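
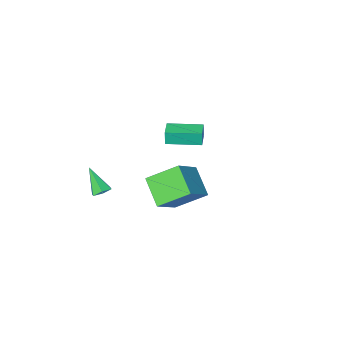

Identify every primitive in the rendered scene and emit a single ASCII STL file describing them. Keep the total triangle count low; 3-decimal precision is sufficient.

solid 
facet normal -0.716 -0.333 -0.613
outer loop
vertex 0.985 1.9 -0.869
vertex -0.483 2.911 0.296
vertex 1.197 3.488 -1.98
endloop
endfacet
facet normal 0.690 -0.475 -0.547
outer loop
vertex 2.743 4.209 -0.656
vertex 0.985 1.9 -0.869
vertex 1.197 3.488 -1.98
endloop
endfacet
facet normal -0.716 -0.334 -0.613
outer loop
vertex 1.197 3.488 -1.98
vertex -0.483 2.911 0.296
vertex -0.272 4.499 -0.815
endloop
endfacet
facet normal 0.108 0.814 -0.570
outer loop
vertex -0.272 4.499 -0.815
vertex 2.743 4.209 -0.656
vertex 1.197 3.488 -1.98
endloop
endfacet
facet normal -0.108 -0.814 0.570
outer loop
vertex 0.985 1.9 -0.869
vertex 1.063 3.632 1.62
vertex -0.483 2.911 0.296
endloop
endfacet
facet normal 0.689 -0.474 -0.547
outer loop
vertex 2.532 2.621 0.455
vertex 0.985 1.9 -0.869
vertex 2.743 4.209 -0.656
endloop
endfacet
facet normal -0.108 -0.814 0.570
outer loop
vertex 2.532 2.621 0.455
vertex 1.063 3.632 1.62
vertex 0.985 1.9 -0.869
endloop
endfacet
facet normal -0.690 0.474 0.547
outer loop
vertex -0.483 2.911 0.296
vertex 1.063 3.632 1.62
vertex -0.272 4.499 -0.815
endloop
endfacet
facet normal 0.108 0.814 -0.570
outer loop
vertex 1.275 5.22 0.509
vertex 2.743 4.209 -0.656
vertex -0.272 4.499 -0.815
endloop
endfacet
facet normal -0.689 0.475 0.547
outer loop
vertex -0.272 4.499 -0.815
vertex 1.063 3.632 1.62
vertex 1.275 5.22 0.509
endloop
endfacet
facet normal 0.716 0.334 0.613
outer loop
vertex 1.275 5.22 0.509
vertex 2.532 2.621 0.455
vertex 2.743 4.209 -0.656
endloop
endfacet
facet normal 0.716 0.334 0.613
outer loop
vertex 1.063 3.632 1.62
vertex 2.532 2.621 0.455
vertex 1.275 5.22 0.509
endloop
endfacet
facet normal -0.592 -0.803 -0.068
outer loop
vertex -2.82 -4.138 -1.711
vertex -4.553 -2.866 -1.661
vertex -2.799 -4.073 -2.658
endloop
endfacet
facet normal 0.806 -0.592 -0.023
outer loop
vertex -2.107 -3.134 -2.579
vertex -2.82 -4.138 -1.711
vertex -2.799 -4.073 -2.658
endloop
endfacet
facet normal -0.591 -0.804 -0.067
outer loop
vertex -2.799 -4.073 -2.658
vertex -4.553 -2.866 -1.661
vertex -4.532 -2.802 -2.609
endloop
endfacet
facet normal 0.022 0.068 -0.997
outer loop
vertex -4.532 -2.802 -2.609
vertex -2.107 -3.134 -2.579
vertex -2.799 -4.073 -2.658
endloop
endfacet
facet normal -0.021 -0.068 0.997
outer loop
vertex -2.82 -4.138 -1.711
vertex -3.861 -1.927 -1.582
vertex -4.553 -2.866 -1.661
endloop
endfacet
facet normal 0.806 -0.591 -0.022
outer loop
vertex -2.128 -3.198 -1.631
vertex -2.82 -4.138 -1.711
vertex -2.107 -3.134 -2.579
endloop
endfacet
facet normal -0.022 -0.069 0.997
outer loop
vertex -2.128 -3.198 -1.631
vertex -3.861 -1.927 -1.582
vertex -2.82 -4.138 -1.711
endloop
endfacet
facet normal -0.806 0.592 0.022
outer loop
vertex -4.553 -2.866 -1.661
vertex -3.861 -1.927 -1.582
vertex -4.532 -2.802 -2.609
endloop
endfacet
facet normal 0.022 0.069 -0.997
outer loop
vertex -3.84 -1.862 -2.529
vertex -2.107 -3.134 -2.579
vertex -4.532 -2.802 -2.609
endloop
endfacet
facet normal -0.806 0.591 0.023
outer loop
vertex -4.532 -2.802 -2.609
vertex -3.861 -1.927 -1.582
vertex -3.84 -1.862 -2.529
endloop
endfacet
facet normal 0.592 0.803 0.067
outer loop
vertex -3.84 -1.862 -2.529
vertex -2.128 -3.198 -1.631
vertex -2.107 -3.134 -2.579
endloop
endfacet
facet normal 0.591 0.804 0.068
outer loop
vertex -3.861 -1.927 -1.582
vertex -2.128 -3.198 -1.631
vertex -3.84 -1.862 -2.529
endloop
endfacet
facet normal -0.130 0.548 -0.827
outer loop
vertex 3.274 -2.026 -4.15
vertex 2.642 -2.176 -4.15
vertex 2.851 -1.648 -3.833
endloop
endfacet
facet normal 0.753 0.414 0.511
outer loop
vertex 3.274 -2.026 -4.15
vertex 2.851 -1.648 -3.833
vertex 2.878 -3.184 -2.63
endloop
endfacet
facet normal -0.128 0.547 -0.827
outer loop
vertex 2.851 -1.648 -3.833
vertex 2.642 -2.176 -4.15
vertex 2.218 -1.798 -3.834
endloop
endfacet
facet normal -0.145 0.608 0.780
outer loop
vertex 2.851 -1.648 -3.833
vertex 2.218 -1.798 -3.834
vertex 2.878 -3.184 -2.63
endloop
endfacet
facet normal -0.128 0.548 -0.827
outer loop
vertex 2.218 -1.798 -3.834
vertex 2.642 -2.176 -4.15
vertex 2.009 -2.325 -4.151
endloop
endfacet
facet normal -0.859 0.034 0.510
outer loop
vertex 2.218 -1.798 -3.834
vertex 2.009 -2.325 -4.151
vertex 2.878 -3.184 -2.63
endloop
endfacet
facet normal -0.128 0.549 -0.826
outer loop
vertex 2.009 -2.325 -4.151
vertex 2.642 -2.176 -4.15
vertex 2.433 -2.703 -4.468
endloop
endfacet
facet normal -0.677 -0.735 -0.029
outer loop
vertex 2.009 -2.325 -4.151
vertex 2.433 -2.703 -4.468
vertex 2.878 -3.184 -2.63
endloop
endfacet
facet normal -0.128 0.549 -0.826
outer loop
vertex 2.433 -2.703 -4.468
vertex 2.642 -2.176 -4.15
vertex 3.065 -2.554 -4.467
endloop
endfacet
facet normal 0.220 -0.929 -0.296
outer loop
vertex 2.433 -2.703 -4.468
vertex 3.065 -2.554 -4.467
vertex 2.878 -3.184 -2.63
endloop
endfacet
facet normal -0.130 0.548 -0.827
outer loop
vertex 3.065 -2.554 -4.467
vertex 2.642 -2.176 -4.15
vertex 3.274 -2.026 -4.15
endloop
endfacet
facet normal 0.935 -0.354 -0.026
outer loop
vertex 3.065 -2.554 -4.467
vertex 3.274 -2.026 -4.15
vertex 2.878 -3.184 -2.63
endloop
endfacet

endsolid


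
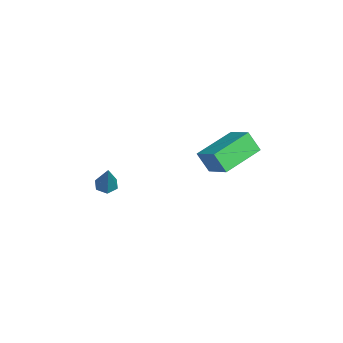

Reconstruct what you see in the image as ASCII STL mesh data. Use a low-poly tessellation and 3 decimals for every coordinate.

solid 
facet normal -0.711 -0.535 -0.457
outer loop
vertex -1.666 0.811 0.305
vertex -2.945 2.128 0.754
vertex -1.471 1.298 -0.569
endloop
endfacet
facet normal 0.677 -0.697 -0.237
outer loop
vertex -0.575 1.972 0.006
vertex -1.666 0.811 0.305
vertex -1.471 1.298 -0.569
endloop
endfacet
facet normal -0.711 -0.535 -0.456
outer loop
vertex -1.471 1.298 -0.569
vertex -2.945 2.128 0.754
vertex -2.75 2.615 -0.121
endloop
endfacet
facet normal 0.191 0.477 -0.858
outer loop
vertex -2.75 2.615 -0.121
vertex -0.575 1.972 0.006
vertex -1.471 1.298 -0.569
endloop
endfacet
facet normal -0.191 -0.478 0.858
outer loop
vertex -1.666 0.811 0.305
vertex -2.049 2.802 1.329
vertex -2.945 2.128 0.754
endloop
endfacet
facet normal 0.677 -0.697 -0.237
outer loop
vertex -0.77 1.485 0.881
vertex -1.666 0.811 0.305
vertex -0.575 1.972 0.006
endloop
endfacet
facet normal -0.192 -0.478 0.857
outer loop
vertex -0.77 1.485 0.881
vertex -2.049 2.802 1.329
vertex -1.666 0.811 0.305
endloop
endfacet
facet normal -0.677 0.697 0.237
outer loop
vertex -2.945 2.128 0.754
vertex -2.049 2.802 1.329
vertex -2.75 2.615 -0.121
endloop
endfacet
facet normal 0.191 0.478 -0.857
outer loop
vertex -1.854 3.289 0.455
vertex -0.575 1.972 0.006
vertex -2.75 2.615 -0.121
endloop
endfacet
facet normal -0.677 0.697 0.237
outer loop
vertex -2.75 2.615 -0.121
vertex -2.049 2.802 1.329
vertex -1.854 3.289 0.455
endloop
endfacet
facet normal 0.711 0.535 0.456
outer loop
vertex -1.854 3.289 0.455
vertex -0.77 1.485 0.881
vertex -0.575 1.972 0.006
endloop
endfacet
facet normal 0.711 0.535 0.457
outer loop
vertex -2.049 2.802 1.329
vertex -0.77 1.485 0.881
vertex -1.854 3.289 0.455
endloop
endfacet
facet normal -0.477 -0.093 -0.874
outer loop
vertex -2.491 -2.767 -2.699
vertex -2.924 -2.833 -2.456
vertex -2.777 -2.372 -2.585
endloop
endfacet
facet normal 0.771 0.610 -0.181
outer loop
vertex -2.491 -2.767 -2.699
vertex -2.777 -2.372 -2.585
vertex -2.176 -2.687 -1.084
endloop
endfacet
facet normal -0.476 -0.093 -0.875
outer loop
vertex -2.777 -2.372 -2.585
vertex -2.924 -2.833 -2.456
vertex -3.209 -2.438 -2.343
endloop
endfacet
facet normal -0.028 0.976 0.216
outer loop
vertex -2.777 -2.372 -2.585
vertex -3.209 -2.438 -2.343
vertex -2.176 -2.687 -1.084
endloop
endfacet
facet normal -0.476 -0.093 -0.875
outer loop
vertex -3.209 -2.438 -2.343
vertex -2.924 -2.833 -2.456
vertex -3.356 -2.899 -2.214
endloop
endfacet
facet normal -0.672 0.390 0.629
outer loop
vertex -3.209 -2.438 -2.343
vertex -3.356 -2.899 -2.214
vertex -2.176 -2.687 -1.084
endloop
endfacet
facet normal -0.476 -0.091 -0.875
outer loop
vertex -3.356 -2.899 -2.214
vertex -2.924 -2.833 -2.456
vertex -3.071 -3.293 -2.328
endloop
endfacet
facet normal -0.518 -0.561 0.646
outer loop
vertex -3.356 -2.899 -2.214
vertex -3.071 -3.293 -2.328
vertex -2.176 -2.687 -1.084
endloop
endfacet
facet normal -0.475 -0.092 -0.875
outer loop
vertex -3.071 -3.293 -2.328
vertex -2.924 -2.833 -2.456
vertex -2.638 -3.227 -2.57
endloop
endfacet
facet normal 0.281 -0.927 0.250
outer loop
vertex -3.071 -3.293 -2.328
vertex -2.638 -3.227 -2.57
vertex -2.176 -2.687 -1.084
endloop
endfacet
facet normal -0.476 -0.093 -0.874
outer loop
vertex -2.638 -3.227 -2.57
vertex -2.924 -2.833 -2.456
vertex -2.491 -2.767 -2.699
endloop
endfacet
facet normal 0.925 -0.342 -0.164
outer loop
vertex -2.638 -3.227 -2.57
vertex -2.491 -2.767 -2.699
vertex -2.176 -2.687 -1.084
endloop
endfacet

endsolid


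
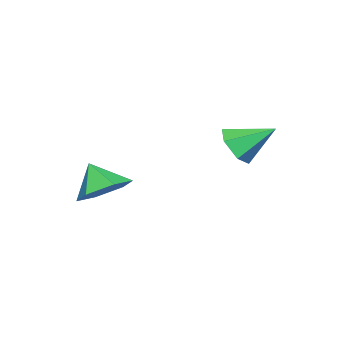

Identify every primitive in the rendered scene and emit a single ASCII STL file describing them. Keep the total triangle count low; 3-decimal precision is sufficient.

solid 
facet normal 0.209 0.564 -0.799
outer loop
vertex 4.43 -1.482 -2.6
vertex 4.016 -1.986 -3.064
vertex 3.648 -1.363 -2.721
endloop
endfacet
facet normal -0.091 0.352 0.932
outer loop
vertex 4.43 -1.482 -2.6
vertex 3.648 -1.363 -2.721
vertex 3.804 -2.554 -2.256
endloop
endfacet
facet normal 0.209 0.564 -0.799
outer loop
vertex 3.648 -1.363 -2.721
vertex 4.016 -1.986 -3.064
vertex 3.234 -1.867 -3.185
endloop
endfacet
facet normal -0.803 0.123 0.583
outer loop
vertex 3.648 -1.363 -2.721
vertex 3.234 -1.867 -3.185
vertex 3.804 -2.554 -2.256
endloop
endfacet
facet normal 0.209 0.563 -0.799
outer loop
vertex 3.234 -1.867 -3.185
vertex 4.016 -1.986 -3.064
vertex 3.602 -2.489 -3.527
endloop
endfacet
facet normal -0.830 -0.548 0.104
outer loop
vertex 3.234 -1.867 -3.185
vertex 3.602 -2.489 -3.527
vertex 3.804 -2.554 -2.256
endloop
endfacet
facet normal 0.209 0.563 -0.799
outer loop
vertex 3.602 -2.489 -3.527
vertex 4.016 -1.986 -3.064
vertex 4.384 -2.608 -3.406
endloop
endfacet
facet normal -0.146 -0.989 -0.027
outer loop
vertex 3.602 -2.489 -3.527
vertex 4.384 -2.608 -3.406
vertex 3.804 -2.554 -2.256
endloop
endfacet
facet normal 0.210 0.563 -0.799
outer loop
vertex 4.384 -2.608 -3.406
vertex 4.016 -1.986 -3.064
vertex 4.798 -2.104 -2.942
endloop
endfacet
facet normal 0.565 -0.760 0.321
outer loop
vertex 4.384 -2.608 -3.406
vertex 4.798 -2.104 -2.942
vertex 3.804 -2.554 -2.256
endloop
endfacet
facet normal 0.210 0.563 -0.799
outer loop
vertex 4.798 -2.104 -2.942
vertex 4.016 -1.986 -3.064
vertex 4.43 -1.482 -2.6
endloop
endfacet
facet normal 0.593 -0.089 0.800
outer loop
vertex 4.798 -2.104 -2.942
vertex 4.43 -1.482 -2.6
vertex 3.804 -2.554 -2.256
endloop
endfacet
facet normal 0.250 -0.797 -0.550
outer loop
vertex 1.616 0.654 -2.3
vertex 1.039 0.334 -2.099
vertex 1.036 0.725 -2.667
endloop
endfacet
facet normal 0.328 0.878 -0.349
outer loop
vertex 1.616 0.654 -2.3
vertex 1.036 0.725 -2.667
vertex 0.721 1.346 -1.401
endloop
endfacet
facet normal 0.250 -0.797 -0.550
outer loop
vertex 1.036 0.725 -2.667
vertex 1.039 0.334 -2.099
vertex 0.459 0.405 -2.466
endloop
endfacet
facet normal -0.548 0.689 -0.474
outer loop
vertex 1.036 0.725 -2.667
vertex 0.459 0.405 -2.466
vertex 0.721 1.346 -1.401
endloop
endfacet
facet normal 0.250 -0.797 -0.550
outer loop
vertex 0.459 0.405 -2.466
vertex 1.039 0.334 -2.099
vertex 0.462 0.014 -1.898
endloop
endfacet
facet normal -0.983 0.150 0.109
outer loop
vertex 0.459 0.405 -2.466
vertex 0.462 0.014 -1.898
vertex 0.721 1.346 -1.401
endloop
endfacet
facet normal 0.251 -0.797 -0.549
outer loop
vertex 0.462 0.014 -1.898
vertex 1.039 0.334 -2.099
vertex 1.041 -0.057 -1.53
endloop
endfacet
facet normal -0.543 -0.199 0.816
outer loop
vertex 0.462 0.014 -1.898
vertex 1.041 -0.057 -1.53
vertex 0.721 1.346 -1.401
endloop
endfacet
facet normal 0.250 -0.798 -0.549
outer loop
vertex 1.041 -0.057 -1.53
vertex 1.039 0.334 -2.099
vertex 1.619 0.263 -1.732
endloop
endfacet
facet normal 0.335 -0.010 0.942
outer loop
vertex 1.041 -0.057 -1.53
vertex 1.619 0.263 -1.732
vertex 0.721 1.346 -1.401
endloop
endfacet
facet normal 0.250 -0.797 -0.550
outer loop
vertex 1.619 0.263 -1.732
vertex 1.039 0.334 -2.099
vertex 1.616 0.654 -2.3
endloop
endfacet
facet normal 0.769 0.528 0.359
outer loop
vertex 1.619 0.263 -1.732
vertex 1.616 0.654 -2.3
vertex 0.721 1.346 -1.401
endloop
endfacet

endsolid


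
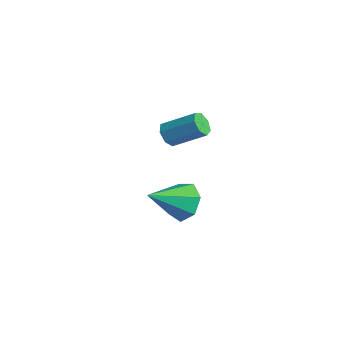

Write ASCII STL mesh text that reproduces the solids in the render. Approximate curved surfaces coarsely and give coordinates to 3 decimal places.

solid 
facet normal -0.031 0.857 -0.514
outer loop
vertex -2.673 -2.995 -3.494
vertex -3.233 -2.529 -2.683
vertex -2.153 -2.575 -2.824
endloop
endfacet
facet normal 0.772 -0.594 -0.227
outer loop
vertex -2.673 -2.995 -3.494
vertex -2.153 -2.575 -2.824
vertex -3.167 -4.371 -1.577
endloop
endfacet
facet normal -0.031 0.857 -0.515
outer loop
vertex -2.153 -2.575 -2.824
vertex -3.233 -2.529 -2.683
vertex -2.446 -2.12 -2.049
endloop
endfacet
facet normal 0.877 -0.188 0.442
outer loop
vertex -2.153 -2.575 -2.824
vertex -2.446 -2.12 -2.049
vertex -3.167 -4.371 -1.577
endloop
endfacet
facet normal -0.031 0.857 -0.514
outer loop
vertex -2.446 -2.12 -2.049
vertex -3.233 -2.529 -2.683
vertex -3.331 -1.973 -1.75
endloop
endfacet
facet normal 0.332 0.090 0.939
outer loop
vertex -2.446 -2.12 -2.049
vertex -3.331 -1.973 -1.75
vertex -3.167 -4.371 -1.577
endloop
endfacet
facet normal -0.030 0.857 -0.514
outer loop
vertex -3.331 -1.973 -1.75
vertex -3.233 -2.529 -2.683
vertex -4.142 -2.244 -2.154
endloop
endfacet
facet normal -0.454 0.033 0.890
outer loop
vertex -3.331 -1.973 -1.75
vertex -4.142 -2.244 -2.154
vertex -3.167 -4.371 -1.577
endloop
endfacet
facet normal -0.030 0.857 -0.514
outer loop
vertex -4.142 -2.244 -2.154
vertex -3.233 -2.529 -2.683
vertex -4.269 -2.729 -2.956
endloop
endfacet
facet normal -0.888 -0.317 0.332
outer loop
vertex -4.142 -2.244 -2.154
vertex -4.269 -2.729 -2.956
vertex -3.167 -4.371 -1.577
endloop
endfacet
facet normal -0.030 0.857 -0.514
outer loop
vertex -4.269 -2.729 -2.956
vertex -3.233 -2.529 -2.683
vertex -3.615 -3.063 -3.552
endloop
endfacet
facet normal -0.644 -0.697 -0.316
outer loop
vertex -4.269 -2.729 -2.956
vertex -3.615 -3.063 -3.552
vertex -3.167 -4.371 -1.577
endloop
endfacet
facet normal -0.030 0.857 -0.514
outer loop
vertex -3.615 -3.063 -3.552
vertex -3.233 -2.529 -2.683
vertex -2.673 -2.995 -3.494
endloop
endfacet
facet normal 0.094 -0.820 -0.564
outer loop
vertex -3.615 -3.063 -3.552
vertex -2.673 -2.995 -3.494
vertex -3.167 -4.371 -1.577
endloop
endfacet
facet normal -0.576 -0.632 -0.518
outer loop
vertex -2.416 -3.538 1.748
vertex -2.865 -3.513 2.217
vertex -2.807 -3.135 1.691
endloop
endfacet
facet normal 0.433 0.300 -0.850
outer loop
vertex -2.416 -3.538 1.748
vertex -2.807 -3.135 1.691
vertex -1.406 -2.432 2.654
endloop
endfacet
facet normal 0.433 0.300 -0.850
outer loop
vertex -1.406 -2.432 2.654
vertex -2.807 -3.135 1.691
vertex -1.797 -2.029 2.597
endloop
endfacet
facet normal 0.576 0.632 0.518
outer loop
vertex -1.406 -2.432 2.654
vertex -1.797 -2.029 2.597
vertex -1.855 -2.407 3.123
endloop
endfacet
facet normal -0.577 -0.632 -0.518
outer loop
vertex -2.807 -3.135 1.691
vertex -2.865 -3.513 2.217
vertex -3.241 -3.017 2.031
endloop
endfacet
facet normal -0.273 0.746 -0.607
outer loop
vertex -2.807 -3.135 1.691
vertex -3.241 -3.017 2.031
vertex -1.797 -2.029 2.597
endloop
endfacet
facet normal -0.272 0.746 -0.607
outer loop
vertex -1.797 -2.029 2.597
vertex -3.241 -3.017 2.031
vertex -2.232 -1.911 2.937
endloop
endfacet
facet normal 0.576 0.632 0.518
outer loop
vertex -1.797 -2.029 2.597
vertex -2.232 -1.911 2.937
vertex -1.855 -2.407 3.123
endloop
endfacet
facet normal -0.577 -0.632 -0.517
outer loop
vertex -3.241 -3.017 2.031
vertex -2.865 -3.513 2.217
vertex -3.392 -3.272 2.511
endloop
endfacet
facet normal -0.772 0.629 0.091
outer loop
vertex -3.241 -3.017 2.031
vertex -3.392 -3.272 2.511
vertex -2.232 -1.911 2.937
endloop
endfacet
facet normal -0.772 0.629 0.091
outer loop
vertex -2.232 -1.911 2.937
vertex -3.392 -3.272 2.511
vertex -2.383 -2.166 3.417
endloop
endfacet
facet normal 0.577 0.632 0.517
outer loop
vertex -2.232 -1.911 2.937
vertex -2.383 -2.166 3.417
vertex -1.855 -2.407 3.123
endloop
endfacet
facet normal -0.578 -0.631 -0.518
outer loop
vertex -3.392 -3.272 2.511
vertex -2.865 -3.513 2.217
vertex -3.146 -3.709 2.769
endloop
endfacet
facet normal -0.690 0.038 0.722
outer loop
vertex -3.392 -3.272 2.511
vertex -3.146 -3.709 2.769
vertex -2.383 -2.166 3.417
endloop
endfacet
facet normal -0.690 0.038 0.722
outer loop
vertex -2.383 -2.166 3.417
vertex -3.146 -3.709 2.769
vertex -2.137 -2.603 3.675
endloop
endfacet
facet normal 0.577 0.631 0.519
outer loop
vertex -2.383 -2.166 3.417
vertex -2.137 -2.603 3.675
vertex -1.855 -2.407 3.123
endloop
endfacet
facet normal -0.576 -0.632 -0.518
outer loop
vertex -3.146 -3.709 2.769
vertex -2.865 -3.513 2.217
vertex -2.688 -3.998 2.612
endloop
endfacet
facet normal -0.089 -0.581 0.809
outer loop
vertex -3.146 -3.709 2.769
vertex -2.688 -3.998 2.612
vertex -2.137 -2.603 3.675
endloop
endfacet
facet normal -0.089 -0.581 0.809
outer loop
vertex -2.137 -2.603 3.675
vertex -2.688 -3.998 2.612
vertex -1.679 -2.892 3.518
endloop
endfacet
facet normal 0.576 0.632 0.519
outer loop
vertex -2.137 -2.603 3.675
vertex -1.679 -2.892 3.518
vertex -1.855 -2.407 3.123
endloop
endfacet
facet normal -0.577 -0.632 -0.518
outer loop
vertex -2.688 -3.998 2.612
vertex -2.865 -3.513 2.217
vertex -2.363 -3.922 2.157
endloop
endfacet
facet normal 0.579 -0.763 0.286
outer loop
vertex -2.688 -3.998 2.612
vertex -2.363 -3.922 2.157
vertex -1.679 -2.892 3.518
endloop
endfacet
facet normal 0.579 -0.763 0.286
outer loop
vertex -1.679 -2.892 3.518
vertex -2.363 -3.922 2.157
vertex -1.354 -2.816 3.063
endloop
endfacet
facet normal 0.577 0.631 0.518
outer loop
vertex -1.679 -2.892 3.518
vertex -1.354 -2.816 3.063
vertex -1.855 -2.407 3.123
endloop
endfacet
facet normal -0.577 -0.632 -0.518
outer loop
vertex -2.363 -3.922 2.157
vertex -2.865 -3.513 2.217
vertex -2.416 -3.538 1.748
endloop
endfacet
facet normal 0.812 -0.370 -0.452
outer loop
vertex -2.363 -3.922 2.157
vertex -2.416 -3.538 1.748
vertex -1.354 -2.816 3.063
endloop
endfacet
facet normal 0.811 -0.371 -0.452
outer loop
vertex -1.354 -2.816 3.063
vertex -2.416 -3.538 1.748
vertex -1.406 -2.432 2.654
endloop
endfacet
facet normal 0.577 0.631 0.519
outer loop
vertex -1.354 -2.816 3.063
vertex -1.406 -2.432 2.654
vertex -1.855 -2.407 3.123
endloop
endfacet

endsolid


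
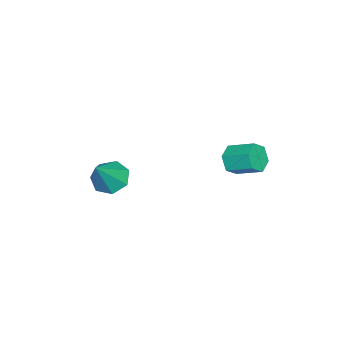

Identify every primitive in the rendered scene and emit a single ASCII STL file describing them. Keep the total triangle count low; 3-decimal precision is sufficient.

solid 
facet normal -0.628 0.072 -0.775
outer loop
vertex -0.015 -2.293 2.074
vertex -0.685 -1.857 2.658
vertex 0.03 -1.436 2.117
endloop
endfacet
facet normal 0.964 -0.037 -0.264
outer loop
vertex -0.015 -2.293 2.074
vertex 0.03 -1.436 2.117
vertex 0.585 -2.003 4.222
endloop
endfacet
facet normal -0.629 0.073 -0.774
outer loop
vertex 0.03 -1.436 2.117
vertex -0.685 -1.857 2.658
vertex -0.463 -0.896 2.568
endloop
endfacet
facet normal 0.734 0.679 -0.011
outer loop
vertex 0.03 -1.436 2.117
vertex -0.463 -0.896 2.568
vertex 0.585 -2.003 4.222
endloop
endfacet
facet normal -0.628 0.073 -0.775
outer loop
vertex -0.463 -0.896 2.568
vertex -0.685 -1.857 2.658
vertex -1.123 -1.08 3.086
endloop
endfacet
facet normal 0.142 0.862 0.487
outer loop
vertex -0.463 -0.896 2.568
vertex -1.123 -1.08 3.086
vertex 0.585 -2.003 4.222
endloop
endfacet
facet normal -0.628 0.072 -0.774
outer loop
vertex -1.123 -1.08 3.086
vertex -0.685 -1.857 2.658
vertex -1.453 -1.848 3.282
endloop
endfacet
facet normal -0.365 0.374 0.853
outer loop
vertex -1.123 -1.08 3.086
vertex -1.453 -1.848 3.282
vertex 0.585 -2.003 4.222
endloop
endfacet
facet normal -0.628 0.073 -0.774
outer loop
vertex -1.453 -1.848 3.282
vertex -0.685 -1.857 2.658
vertex -1.204 -2.624 3.007
endloop
endfacet
facet normal -0.406 -0.418 0.812
outer loop
vertex -1.453 -1.848 3.282
vertex -1.204 -2.624 3.007
vertex 0.585 -2.003 4.222
endloop
endfacet
facet normal -0.628 0.072 -0.775
outer loop
vertex -1.204 -2.624 3.007
vertex -0.685 -1.857 2.658
vertex -0.564 -2.821 2.47
endloop
endfacet
facet normal 0.050 -0.917 0.396
outer loop
vertex -1.204 -2.624 3.007
vertex -0.564 -2.821 2.47
vertex 0.585 -2.003 4.222
endloop
endfacet
facet normal -0.628 0.072 -0.775
outer loop
vertex -0.564 -2.821 2.47
vertex -0.685 -1.857 2.658
vertex -0.015 -2.293 2.074
endloop
endfacet
facet normal 0.659 -0.748 -0.083
outer loop
vertex -0.564 -2.821 2.47
vertex -0.015 -2.293 2.074
vertex 0.585 -2.003 4.222
endloop
endfacet
facet normal -0.094 -0.898 -0.429
outer loop
vertex -2.54 2.961 4.218
vertex -3.09 3.275 3.682
vertex -2.281 3.279 3.496
endloop
endfacet
facet normal 0.945 -0.216 0.244
outer loop
vertex -2.54 2.961 4.218
vertex -2.281 3.279 3.496
vertex -2.4 4.29 4.854
endloop
endfacet
facet normal 0.945 -0.216 0.244
outer loop
vertex -2.4 4.29 4.854
vertex -2.281 3.279 3.496
vertex -2.141 4.608 4.132
endloop
endfacet
facet normal 0.095 0.898 0.430
outer loop
vertex -2.4 4.29 4.854
vertex -2.141 4.608 4.132
vertex -2.95 4.605 4.318
endloop
endfacet
facet normal -0.095 -0.898 -0.431
outer loop
vertex -2.281 3.279 3.496
vertex -3.09 3.275 3.682
vertex -2.831 3.594 2.96
endloop
endfacet
facet normal 0.743 0.224 -0.631
outer loop
vertex -2.281 3.279 3.496
vertex -2.831 3.594 2.96
vertex -2.141 4.608 4.132
endloop
endfacet
facet normal 0.743 0.224 -0.631
outer loop
vertex -2.141 4.608 4.132
vertex -2.831 3.594 2.96
vertex -2.691 4.923 3.596
endloop
endfacet
facet normal 0.095 0.898 0.430
outer loop
vertex -2.141 4.608 4.132
vertex -2.691 4.923 3.596
vertex -2.95 4.605 4.318
endloop
endfacet
facet normal -0.095 -0.898 -0.431
outer loop
vertex -2.831 3.594 2.96
vertex -3.09 3.275 3.682
vertex -3.64 3.59 3.146
endloop
endfacet
facet normal -0.203 0.440 -0.875
outer loop
vertex -2.831 3.594 2.96
vertex -3.64 3.59 3.146
vertex -2.691 4.923 3.596
endloop
endfacet
facet normal -0.203 0.440 -0.875
outer loop
vertex -2.691 4.923 3.596
vertex -3.64 3.59 3.146
vertex -3.5 4.919 3.782
endloop
endfacet
facet normal 0.094 0.898 0.429
outer loop
vertex -2.691 4.923 3.596
vertex -3.5 4.919 3.782
vertex -2.95 4.605 4.318
endloop
endfacet
facet normal -0.095 -0.898 -0.430
outer loop
vertex -3.64 3.59 3.146
vertex -3.09 3.275 3.682
vertex -3.899 3.272 3.868
endloop
endfacet
facet normal -0.945 0.216 -0.244
outer loop
vertex -3.64 3.59 3.146
vertex -3.899 3.272 3.868
vertex -3.5 4.919 3.782
endloop
endfacet
facet normal -0.945 0.216 -0.244
outer loop
vertex -3.5 4.919 3.782
vertex -3.899 3.272 3.868
vertex -3.759 4.601 4.504
endloop
endfacet
facet normal 0.094 0.898 0.429
outer loop
vertex -3.5 4.919 3.782
vertex -3.759 4.601 4.504
vertex -2.95 4.605 4.318
endloop
endfacet
facet normal -0.095 -0.898 -0.430
outer loop
vertex -3.899 3.272 3.868
vertex -3.09 3.275 3.682
vertex -3.349 2.957 4.404
endloop
endfacet
facet normal -0.743 -0.224 0.631
outer loop
vertex -3.899 3.272 3.868
vertex -3.349 2.957 4.404
vertex -3.759 4.601 4.504
endloop
endfacet
facet normal -0.743 -0.224 0.631
outer loop
vertex -3.759 4.601 4.504
vertex -3.349 2.957 4.404
vertex -3.209 4.286 5.04
endloop
endfacet
facet normal 0.095 0.898 0.431
outer loop
vertex -3.759 4.601 4.504
vertex -3.209 4.286 5.04
vertex -2.95 4.605 4.318
endloop
endfacet
facet normal -0.094 -0.898 -0.429
outer loop
vertex -3.349 2.957 4.404
vertex -3.09 3.275 3.682
vertex -2.54 2.961 4.218
endloop
endfacet
facet normal 0.203 -0.440 0.875
outer loop
vertex -3.349 2.957 4.404
vertex -2.54 2.961 4.218
vertex -3.209 4.286 5.04
endloop
endfacet
facet normal 0.203 -0.440 0.875
outer loop
vertex -3.209 4.286 5.04
vertex -2.54 2.961 4.218
vertex -2.4 4.29 4.854
endloop
endfacet
facet normal 0.095 0.898 0.431
outer loop
vertex -3.209 4.286 5.04
vertex -2.4 4.29 4.854
vertex -2.95 4.605 4.318
endloop
endfacet

endsolid


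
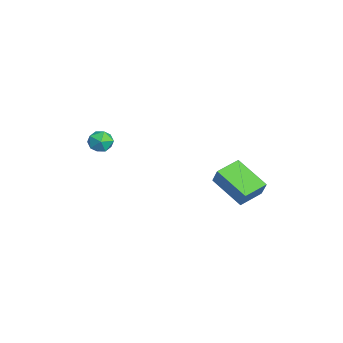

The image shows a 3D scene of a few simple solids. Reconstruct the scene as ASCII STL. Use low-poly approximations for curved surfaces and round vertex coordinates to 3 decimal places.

solid 
facet normal -0.962 0.237 0.138
outer loop
vertex -0.467 -3.366 1.802
vertex -0.424 -3.549 2.416
vertex -0.298 -2.941 2.252
endloop
endfacet
facet normal -0.666 0.651 -0.364
outer loop
vertex -0.467 -3.366 1.802
vertex -0.298 -2.941 2.252
vertex 0.005 -2.947 1.687
endloop
endfacet
facet normal -0.416 0.227 -0.881
outer loop
vertex -0.467 -3.366 1.802
vertex 0.005 -2.947 1.687
vertex 0.066 -3.558 1.501
endloop
endfacet
facet normal -0.557 -0.449 -0.699
outer loop
vertex -0.467 -3.366 1.802
vertex 0.066 -3.558 1.501
vertex -0.199 -3.93 1.951
endloop
endfacet
facet normal -0.894 -0.443 -0.069
outer loop
vertex -0.467 -3.366 1.802
vertex -0.199 -3.93 1.951
vertex -0.424 -3.549 2.416
endloop
endfacet
facet normal -0.113 0.991 -0.071
outer loop
vertex 0.005 -2.947 1.687
vertex -0.298 -2.941 2.252
vertex 0.339 -2.87 2.229
endloop
endfacet
facet normal -0.590 0.322 0.741
outer loop
vertex -0.298 -2.941 2.252
vertex -0.424 -3.549 2.416
vertex 0.074 -3.242 2.679
endloop
endfacet
facet normal -0.479 -0.778 0.406
outer loop
vertex -0.424 -3.549 2.416
vertex -0.199 -3.93 1.951
vertex 0.135 -3.853 2.493
endloop
endfacet
facet normal 0.066 -0.788 -0.613
outer loop
vertex -0.199 -3.93 1.951
vertex 0.066 -3.558 1.501
vertex 0.438 -3.859 1.928
endloop
endfacet
facet normal 0.291 0.305 -0.907
outer loop
vertex 0.066 -3.558 1.501
vertex 0.005 -2.947 1.687
vertex 0.564 -3.251 1.764
endloop
endfacet
facet normal 0.557 0.449 0.699
outer loop
vertex 0.607 -3.434 2.378
vertex 0.339 -2.87 2.229
vertex 0.074 -3.242 2.679
endloop
endfacet
facet normal 0.416 -0.227 0.881
outer loop
vertex 0.607 -3.434 2.378
vertex 0.074 -3.242 2.679
vertex 0.135 -3.853 2.493
endloop
endfacet
facet normal 0.666 -0.651 0.364
outer loop
vertex 0.607 -3.434 2.378
vertex 0.135 -3.853 2.493
vertex 0.438 -3.859 1.928
endloop
endfacet
facet normal 0.962 -0.237 -0.138
outer loop
vertex 0.607 -3.434 2.378
vertex 0.438 -3.859 1.928
vertex 0.564 -3.251 1.764
endloop
endfacet
facet normal 0.894 0.443 0.069
outer loop
vertex 0.607 -3.434 2.378
vertex 0.564 -3.251 1.764
vertex 0.339 -2.87 2.229
endloop
endfacet
facet normal -0.066 0.788 0.613
outer loop
vertex 0.074 -3.242 2.679
vertex 0.339 -2.87 2.229
vertex -0.298 -2.941 2.252
endloop
endfacet
facet normal -0.291 -0.305 0.907
outer loop
vertex 0.135 -3.853 2.493
vertex 0.074 -3.242 2.679
vertex -0.424 -3.549 2.416
endloop
endfacet
facet normal 0.113 -0.991 0.071
outer loop
vertex 0.438 -3.859 1.928
vertex 0.135 -3.853 2.493
vertex -0.199 -3.93 1.951
endloop
endfacet
facet normal 0.590 -0.322 -0.741
outer loop
vertex 0.564 -3.251 1.764
vertex 0.438 -3.859 1.928
vertex 0.066 -3.558 1.501
endloop
endfacet
facet normal 0.479 0.778 -0.406
outer loop
vertex 0.339 -2.87 2.229
vertex 0.564 -3.251 1.764
vertex 0.005 -2.947 1.687
endloop
endfacet
facet normal -0.539 0.825 0.170
outer loop
vertex 2.547 2.0 1.997
vertex 3.761 2.958 1.199
vertex 2.118 1.883 1.203
endloop
endfacet
facet normal -0.698 -0.550 0.458
outer loop
vertex 2.759 0.902 1.001
vertex 2.547 2.0 1.997
vertex 2.118 1.883 1.203
endloop
endfacet
facet normal -0.539 0.825 0.170
outer loop
vertex 2.118 1.883 1.203
vertex 3.761 2.958 1.199
vertex 3.332 2.841 0.405
endloop
endfacet
facet normal -0.472 -0.129 -0.872
outer loop
vertex 3.332 2.841 0.405
vertex 2.759 0.902 1.001
vertex 2.118 1.883 1.203
endloop
endfacet
facet normal 0.472 0.129 0.872
outer loop
vertex 2.547 2.0 1.997
vertex 4.402 1.977 0.997
vertex 3.761 2.958 1.199
endloop
endfacet
facet normal -0.698 -0.550 0.458
outer loop
vertex 3.188 1.019 1.795
vertex 2.547 2.0 1.997
vertex 2.759 0.902 1.001
endloop
endfacet
facet normal 0.472 0.129 0.872
outer loop
vertex 3.188 1.019 1.795
vertex 4.402 1.977 0.997
vertex 2.547 2.0 1.997
endloop
endfacet
facet normal 0.698 0.550 -0.458
outer loop
vertex 3.761 2.958 1.199
vertex 4.402 1.977 0.997
vertex 3.332 2.841 0.405
endloop
endfacet
facet normal -0.472 -0.129 -0.872
outer loop
vertex 3.973 1.86 0.203
vertex 2.759 0.902 1.001
vertex 3.332 2.841 0.405
endloop
endfacet
facet normal 0.698 0.550 -0.458
outer loop
vertex 3.332 2.841 0.405
vertex 4.402 1.977 0.997
vertex 3.973 1.86 0.203
endloop
endfacet
facet normal 0.539 -0.825 -0.170
outer loop
vertex 3.973 1.86 0.203
vertex 3.188 1.019 1.795
vertex 2.759 0.902 1.001
endloop
endfacet
facet normal 0.539 -0.825 -0.170
outer loop
vertex 4.402 1.977 0.997
vertex 3.188 1.019 1.795
vertex 3.973 1.86 0.203
endloop
endfacet

endsolid


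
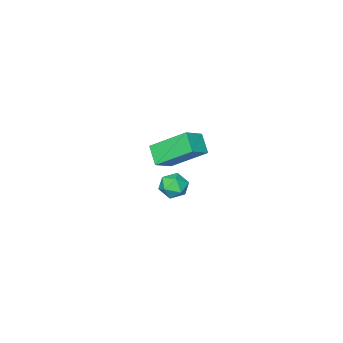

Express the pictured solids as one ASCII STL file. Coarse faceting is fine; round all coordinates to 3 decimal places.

solid 
facet normal -0.475 0.308 0.824
outer loop
vertex -2.23 -3.121 -3.492
vertex -2.141 -3.826 -3.177
vertex -1.598 -3.28 -3.068
endloop
endfacet
facet normal -0.130 0.849 0.512
outer loop
vertex -2.23 -3.121 -3.492
vertex -1.598 -3.28 -3.068
vertex -1.531 -2.872 -3.727
endloop
endfacet
facet normal -0.377 0.913 -0.153
outer loop
vertex -2.23 -3.121 -3.492
vertex -1.531 -2.872 -3.727
vertex -2.033 -3.166 -4.244
endloop
endfacet
facet normal -0.875 0.413 -0.254
outer loop
vertex -2.23 -3.121 -3.492
vertex -2.033 -3.166 -4.244
vertex -2.41 -3.756 -3.904
endloop
endfacet
facet normal -0.936 0.038 0.350
outer loop
vertex -2.23 -3.121 -3.492
vertex -2.41 -3.756 -3.904
vertex -2.141 -3.826 -3.177
endloop
endfacet
facet normal 0.561 0.677 0.476
outer loop
vertex -1.531 -2.872 -3.727
vertex -1.598 -3.28 -3.068
vertex -1.01 -3.424 -3.556
endloop
endfacet
facet normal 0.002 -0.197 0.980
outer loop
vertex -1.598 -3.28 -3.068
vertex -2.141 -3.826 -3.177
vertex -1.387 -4.014 -3.216
endloop
endfacet
facet normal -0.743 -0.635 0.214
outer loop
vertex -2.141 -3.826 -3.177
vertex -2.41 -3.756 -3.904
vertex -1.889 -4.308 -3.733
endloop
endfacet
facet normal -0.643 -0.030 -0.765
outer loop
vertex -2.41 -3.756 -3.904
vertex -2.033 -3.166 -4.244
vertex -1.822 -3.9 -4.392
endloop
endfacet
facet normal 0.164 0.781 -0.603
outer loop
vertex -2.033 -3.166 -4.244
vertex -1.531 -2.872 -3.727
vertex -1.279 -3.354 -4.283
endloop
endfacet
facet normal 0.875 -0.413 0.254
outer loop
vertex -1.19 -4.059 -3.968
vertex -1.01 -3.424 -3.556
vertex -1.387 -4.014 -3.216
endloop
endfacet
facet normal 0.377 -0.913 0.153
outer loop
vertex -1.19 -4.059 -3.968
vertex -1.387 -4.014 -3.216
vertex -1.889 -4.308 -3.733
endloop
endfacet
facet normal 0.130 -0.849 -0.512
outer loop
vertex -1.19 -4.059 -3.968
vertex -1.889 -4.308 -3.733
vertex -1.822 -3.9 -4.392
endloop
endfacet
facet normal 0.475 -0.308 -0.824
outer loop
vertex -1.19 -4.059 -3.968
vertex -1.822 -3.9 -4.392
vertex -1.279 -3.354 -4.283
endloop
endfacet
facet normal 0.936 -0.038 -0.350
outer loop
vertex -1.19 -4.059 -3.968
vertex -1.279 -3.354 -4.283
vertex -1.01 -3.424 -3.556
endloop
endfacet
facet normal 0.643 0.030 0.765
outer loop
vertex -1.387 -4.014 -3.216
vertex -1.01 -3.424 -3.556
vertex -1.598 -3.28 -3.068
endloop
endfacet
facet normal -0.164 -0.781 0.603
outer loop
vertex -1.889 -4.308 -3.733
vertex -1.387 -4.014 -3.216
vertex -2.141 -3.826 -3.177
endloop
endfacet
facet normal -0.561 -0.677 -0.476
outer loop
vertex -1.822 -3.9 -4.392
vertex -1.889 -4.308 -3.733
vertex -2.41 -3.756 -3.904
endloop
endfacet
facet normal -0.002 0.197 -0.980
outer loop
vertex -1.279 -3.354 -4.283
vertex -1.822 -3.9 -4.392
vertex -2.033 -3.166 -4.244
endloop
endfacet
facet normal 0.743 0.635 -0.214
outer loop
vertex -1.01 -3.424 -3.556
vertex -1.279 -3.354 -4.283
vertex -1.531 -2.872 -3.727
endloop
endfacet
facet normal -0.406 0.694 0.595
outer loop
vertex 0.866 0.182 2.974
vertex 1.189 0.942 2.308
vertex -0.099 0.1 2.412
endloop
endfacet
facet normal -0.305 -0.716 0.628
outer loop
vertex 0.731 -1.322 1.192
vertex 0.866 0.182 2.974
vertex -0.099 0.1 2.412
endloop
endfacet
facet normal -0.405 0.693 0.596
outer loop
vertex -0.099 0.1 2.412
vertex 1.189 0.942 2.308
vertex 0.223 0.86 1.747
endloop
endfacet
facet normal -0.862 -0.073 -0.501
outer loop
vertex 0.223 0.86 1.747
vertex 0.731 -1.322 1.192
vertex -0.099 0.1 2.412
endloop
endfacet
facet normal 0.862 0.073 0.501
outer loop
vertex 0.866 0.182 2.974
vertex 2.019 -0.48 1.088
vertex 1.189 0.942 2.308
endloop
endfacet
facet normal -0.304 -0.717 0.628
outer loop
vertex 1.697 -1.24 1.753
vertex 0.866 0.182 2.974
vertex 0.731 -1.322 1.192
endloop
endfacet
facet normal 0.862 0.073 0.501
outer loop
vertex 1.697 -1.24 1.753
vertex 2.019 -0.48 1.088
vertex 0.866 0.182 2.974
endloop
endfacet
facet normal 0.304 0.716 -0.628
outer loop
vertex 1.189 0.942 2.308
vertex 2.019 -0.48 1.088
vertex 0.223 0.86 1.747
endloop
endfacet
facet normal -0.862 -0.073 -0.502
outer loop
vertex 1.054 -0.562 0.526
vertex 0.731 -1.322 1.192
vertex 0.223 0.86 1.747
endloop
endfacet
facet normal 0.304 0.717 -0.627
outer loop
vertex 0.223 0.86 1.747
vertex 2.019 -0.48 1.088
vertex 1.054 -0.562 0.526
endloop
endfacet
facet normal 0.405 -0.694 -0.596
outer loop
vertex 1.054 -0.562 0.526
vertex 1.697 -1.24 1.753
vertex 0.731 -1.322 1.192
endloop
endfacet
facet normal 0.406 -0.693 -0.596
outer loop
vertex 2.019 -0.48 1.088
vertex 1.697 -1.24 1.753
vertex 1.054 -0.562 0.526
endloop
endfacet

endsolid


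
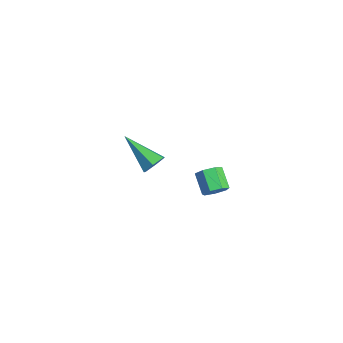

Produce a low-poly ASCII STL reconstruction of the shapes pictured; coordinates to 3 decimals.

solid 
facet normal 0.749 0.422 -0.511
outer loop
vertex -1.75 -2.98 -3.713
vertex -2.195 -2.743 -4.169
vertex -2.035 -2.368 -3.625
endloop
endfacet
facet normal 0.290 -0.003 0.957
outer loop
vertex -1.75 -2.98 -3.713
vertex -2.035 -2.368 -3.625
vertex -3.745 -3.617 -3.111
endloop
endfacet
facet normal 0.749 0.422 -0.511
outer loop
vertex -2.035 -2.368 -3.625
vertex -2.195 -2.743 -4.169
vertex -2.48 -2.132 -4.082
endloop
endfacet
facet normal -0.307 0.690 0.655
outer loop
vertex -2.035 -2.368 -3.625
vertex -2.48 -2.132 -4.082
vertex -3.745 -3.617 -3.111
endloop
endfacet
facet normal 0.749 0.422 -0.511
outer loop
vertex -2.48 -2.132 -4.082
vertex -2.195 -2.743 -4.169
vertex -2.64 -2.507 -4.626
endloop
endfacet
facet normal -0.801 0.576 -0.162
outer loop
vertex -2.48 -2.132 -4.082
vertex -2.64 -2.507 -4.626
vertex -3.745 -3.617 -3.111
endloop
endfacet
facet normal 0.749 0.422 -0.511
outer loop
vertex -2.64 -2.507 -4.626
vertex -2.195 -2.743 -4.169
vertex -2.356 -3.118 -4.714
endloop
endfacet
facet normal -0.700 -0.228 -0.677
outer loop
vertex -2.64 -2.507 -4.626
vertex -2.356 -3.118 -4.714
vertex -3.745 -3.617 -3.111
endloop
endfacet
facet normal 0.749 0.421 -0.511
outer loop
vertex -2.356 -3.118 -4.714
vertex -2.195 -2.743 -4.169
vertex -1.911 -3.355 -4.257
endloop
endfacet
facet normal -0.104 -0.921 -0.376
outer loop
vertex -2.356 -3.118 -4.714
vertex -1.911 -3.355 -4.257
vertex -3.745 -3.617 -3.111
endloop
endfacet
facet normal 0.749 0.421 -0.512
outer loop
vertex -1.911 -3.355 -4.257
vertex -2.195 -2.743 -4.169
vertex -1.75 -2.98 -3.713
endloop
endfacet
facet normal 0.391 -0.808 0.441
outer loop
vertex -1.911 -3.355 -4.257
vertex -1.75 -2.98 -3.713
vertex -3.745 -3.617 -3.111
endloop
endfacet
facet normal 0.826 -0.023 -0.563
outer loop
vertex 3.607 -2.373 -0.894
vertex 3.335 -2.002 -1.309
vertex 3.675 -1.845 -0.816
endloop
endfacet
facet normal 0.549 -0.191 0.814
outer loop
vertex 3.607 -2.373 -0.894
vertex 3.675 -1.845 -0.816
vertex 2.698 -2.349 -0.275
endloop
endfacet
facet normal 0.549 -0.191 0.814
outer loop
vertex 2.698 -2.349 -0.275
vertex 3.675 -1.845 -0.816
vertex 2.766 -1.821 -0.197
endloop
endfacet
facet normal -0.826 0.023 0.563
outer loop
vertex 2.698 -2.349 -0.275
vertex 2.766 -1.821 -0.197
vertex 2.425 -1.978 -0.691
endloop
endfacet
facet normal 0.826 -0.021 -0.563
outer loop
vertex 3.675 -1.845 -0.816
vertex 3.335 -2.002 -1.309
vertex 3.486 -1.436 -1.109
endloop
endfacet
facet normal 0.440 0.648 0.621
outer loop
vertex 3.675 -1.845 -0.816
vertex 3.486 -1.436 -1.109
vertex 2.766 -1.821 -0.197
endloop
endfacet
facet normal 0.441 0.647 0.622
outer loop
vertex 2.766 -1.821 -0.197
vertex 3.486 -1.436 -1.109
vertex 2.577 -1.411 -0.49
endloop
endfacet
facet normal -0.826 0.022 0.563
outer loop
vertex 2.766 -1.821 -0.197
vertex 2.577 -1.411 -0.49
vertex 2.425 -1.978 -0.691
endloop
endfacet
facet normal 0.827 -0.022 -0.562
outer loop
vertex 3.486 -1.436 -1.109
vertex 3.335 -2.002 -1.309
vertex 3.184 -1.453 -1.553
endloop
endfacet
facet normal 0.001 0.999 -0.039
outer loop
vertex 3.486 -1.436 -1.109
vertex 3.184 -1.453 -1.553
vertex 2.577 -1.411 -0.49
endloop
endfacet
facet normal 0.001 0.999 -0.039
outer loop
vertex 2.577 -1.411 -0.49
vertex 3.184 -1.453 -1.553
vertex 2.274 -1.428 -0.934
endloop
endfacet
facet normal -0.826 0.022 0.563
outer loop
vertex 2.577 -1.411 -0.49
vertex 2.274 -1.428 -0.934
vertex 2.425 -1.978 -0.691
endloop
endfacet
facet normal 0.826 -0.023 -0.563
outer loop
vertex 3.184 -1.453 -1.553
vertex 3.335 -2.002 -1.309
vertex 2.994 -1.884 -1.814
endloop
endfacet
facet normal -0.439 0.599 -0.670
outer loop
vertex 3.184 -1.453 -1.553
vertex 2.994 -1.884 -1.814
vertex 2.274 -1.428 -0.934
endloop
endfacet
facet normal -0.440 0.598 -0.670
outer loop
vertex 2.274 -1.428 -0.934
vertex 2.994 -1.884 -1.814
vertex 2.085 -1.859 -1.195
endloop
endfacet
facet normal -0.826 0.022 0.563
outer loop
vertex 2.274 -1.428 -0.934
vertex 2.085 -1.859 -1.195
vertex 2.425 -1.978 -0.691
endloop
endfacet
facet normal 0.826 -0.022 -0.563
outer loop
vertex 2.994 -1.884 -1.814
vertex 3.335 -2.002 -1.309
vertex 3.061 -2.404 -1.695
endloop
endfacet
facet normal -0.549 -0.253 -0.796
outer loop
vertex 2.994 -1.884 -1.814
vertex 3.061 -2.404 -1.695
vertex 2.085 -1.859 -1.195
endloop
endfacet
facet normal -0.549 -0.253 -0.796
outer loop
vertex 2.085 -1.859 -1.195
vertex 3.061 -2.404 -1.695
vertex 2.152 -2.379 -1.076
endloop
endfacet
facet normal -0.826 0.022 0.563
outer loop
vertex 2.085 -1.859 -1.195
vertex 2.152 -2.379 -1.076
vertex 2.425 -1.978 -0.691
endloop
endfacet
facet normal 0.826 -0.023 -0.563
outer loop
vertex 3.061 -2.404 -1.695
vertex 3.335 -2.002 -1.309
vertex 3.334 -2.622 -1.285
endloop
endfacet
facet normal -0.245 -0.914 -0.323
outer loop
vertex 3.061 -2.404 -1.695
vertex 3.334 -2.622 -1.285
vertex 2.152 -2.379 -1.076
endloop
endfacet
facet normal -0.245 -0.914 -0.324
outer loop
vertex 2.152 -2.379 -1.076
vertex 3.334 -2.622 -1.285
vertex 2.425 -2.597 -0.667
endloop
endfacet
facet normal -0.826 0.022 0.563
outer loop
vertex 2.152 -2.379 -1.076
vertex 2.425 -2.597 -0.667
vertex 2.425 -1.978 -0.691
endloop
endfacet
facet normal 0.827 -0.023 -0.562
outer loop
vertex 3.334 -2.622 -1.285
vertex 3.335 -2.002 -1.309
vertex 3.607 -2.373 -0.894
endloop
endfacet
facet normal 0.244 -0.886 0.394
outer loop
vertex 3.334 -2.622 -1.285
vertex 3.607 -2.373 -0.894
vertex 2.425 -2.597 -0.667
endloop
endfacet
facet normal 0.243 -0.887 0.392
outer loop
vertex 2.425 -2.597 -0.667
vertex 3.607 -2.373 -0.894
vertex 2.698 -2.349 -0.275
endloop
endfacet
facet normal -0.827 0.022 0.562
outer loop
vertex 2.425 -2.597 -0.667
vertex 2.698 -2.349 -0.275
vertex 2.425 -1.978 -0.691
endloop
endfacet

endsolid


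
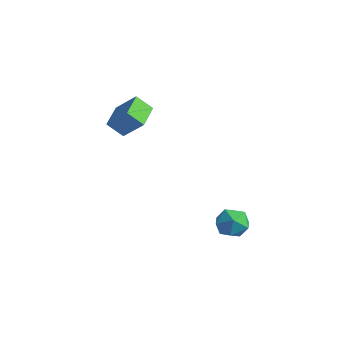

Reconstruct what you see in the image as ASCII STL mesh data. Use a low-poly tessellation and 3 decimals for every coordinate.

solid 
facet normal -0.525 -0.494 0.693
outer loop
vertex -2.433 -2.203 3.409
vertex -3.303 -0.879 3.693
vertex -3.486 -2.654 2.291
endloop
endfacet
facet normal 0.540 -0.823 -0.177
outer loop
vertex -2.877 -2.081 1.487
vertex -2.433 -2.203 3.409
vertex -3.486 -2.654 2.291
endloop
endfacet
facet normal -0.524 -0.494 0.694
outer loop
vertex -3.486 -2.654 2.291
vertex -3.303 -0.879 3.693
vertex -4.356 -1.33 2.576
endloop
endfacet
facet normal -0.658 -0.282 -0.699
outer loop
vertex -4.356 -1.33 2.576
vertex -2.877 -2.081 1.487
vertex -3.486 -2.654 2.291
endloop
endfacet
facet normal 0.657 0.282 0.699
outer loop
vertex -2.433 -2.203 3.409
vertex -2.694 -0.306 2.889
vertex -3.303 -0.879 3.693
endloop
endfacet
facet normal 0.540 -0.823 -0.177
outer loop
vertex -1.824 -1.63 2.604
vertex -2.433 -2.203 3.409
vertex -2.877 -2.081 1.487
endloop
endfacet
facet normal 0.658 0.282 0.698
outer loop
vertex -1.824 -1.63 2.604
vertex -2.694 -0.306 2.889
vertex -2.433 -2.203 3.409
endloop
endfacet
facet normal -0.540 0.823 0.177
outer loop
vertex -3.303 -0.879 3.693
vertex -2.694 -0.306 2.889
vertex -4.356 -1.33 2.576
endloop
endfacet
facet normal -0.658 -0.282 -0.698
outer loop
vertex -3.747 -0.757 1.771
vertex -2.877 -2.081 1.487
vertex -4.356 -1.33 2.576
endloop
endfacet
facet normal -0.540 0.823 0.177
outer loop
vertex -4.356 -1.33 2.576
vertex -2.694 -0.306 2.889
vertex -3.747 -0.757 1.771
endloop
endfacet
facet normal 0.525 0.493 -0.694
outer loop
vertex -3.747 -0.757 1.771
vertex -1.824 -1.63 2.604
vertex -2.877 -2.081 1.487
endloop
endfacet
facet normal 0.525 0.494 -0.693
outer loop
vertex -2.694 -0.306 2.889
vertex -1.824 -1.63 2.604
vertex -3.747 -0.757 1.771
endloop
endfacet
facet normal -0.852 0.143 0.503
outer loop
vertex 2.075 -0.295 -2.815
vertex 2.585 -0.216 -1.973
vertex 2.4 0.589 -2.515
endloop
endfacet
facet normal -0.907 0.389 -0.164
outer loop
vertex 2.075 -0.295 -2.815
vertex 2.4 0.589 -2.515
vertex 2.464 0.337 -3.468
endloop
endfacet
facet normal -0.777 -0.153 -0.611
outer loop
vertex 2.075 -0.295 -2.815
vertex 2.464 0.337 -3.468
vertex 2.69 -0.624 -3.515
endloop
endfacet
facet normal -0.643 -0.734 -0.220
outer loop
vertex 2.075 -0.295 -2.815
vertex 2.69 -0.624 -3.515
vertex 2.765 -0.966 -2.591
endloop
endfacet
facet normal -0.689 -0.552 0.469
outer loop
vertex 2.075 -0.295 -2.815
vertex 2.765 -0.966 -2.591
vertex 2.585 -0.216 -1.973
endloop
endfacet
facet normal -0.398 0.880 -0.259
outer loop
vertex 2.464 0.337 -3.468
vertex 2.4 0.589 -2.515
vertex 3.215 0.806 -3.029
endloop
endfacet
facet normal -0.310 0.481 0.820
outer loop
vertex 2.4 0.589 -2.515
vertex 2.585 -0.216 -1.973
vertex 3.29 0.464 -2.105
endloop
endfacet
facet normal -0.047 -0.642 0.765
outer loop
vertex 2.585 -0.216 -1.973
vertex 2.765 -0.966 -2.591
vertex 3.516 -0.497 -2.152
endloop
endfacet
facet normal 0.029 -0.937 -0.349
outer loop
vertex 2.765 -0.966 -2.591
vertex 2.69 -0.624 -3.515
vertex 3.58 -0.749 -3.105
endloop
endfacet
facet normal -0.188 0.004 -0.982
outer loop
vertex 2.69 -0.624 -3.515
vertex 2.464 0.337 -3.468
vertex 3.395 0.056 -3.647
endloop
endfacet
facet normal 0.643 0.734 0.220
outer loop
vertex 3.905 0.135 -2.805
vertex 3.215 0.806 -3.029
vertex 3.29 0.464 -2.105
endloop
endfacet
facet normal 0.777 0.153 0.611
outer loop
vertex 3.905 0.135 -2.805
vertex 3.29 0.464 -2.105
vertex 3.516 -0.497 -2.152
endloop
endfacet
facet normal 0.907 -0.389 0.164
outer loop
vertex 3.905 0.135 -2.805
vertex 3.516 -0.497 -2.152
vertex 3.58 -0.749 -3.105
endloop
endfacet
facet normal 0.852 -0.143 -0.503
outer loop
vertex 3.905 0.135 -2.805
vertex 3.58 -0.749 -3.105
vertex 3.395 0.056 -3.647
endloop
endfacet
facet normal 0.689 0.552 -0.469
outer loop
vertex 3.905 0.135 -2.805
vertex 3.395 0.056 -3.647
vertex 3.215 0.806 -3.029
endloop
endfacet
facet normal -0.029 0.937 0.349
outer loop
vertex 3.29 0.464 -2.105
vertex 3.215 0.806 -3.029
vertex 2.4 0.589 -2.515
endloop
endfacet
facet normal 0.188 -0.004 0.982
outer loop
vertex 3.516 -0.497 -2.152
vertex 3.29 0.464 -2.105
vertex 2.585 -0.216 -1.973
endloop
endfacet
facet normal 0.398 -0.880 0.259
outer loop
vertex 3.58 -0.749 -3.105
vertex 3.516 -0.497 -2.152
vertex 2.765 -0.966 -2.591
endloop
endfacet
facet normal 0.310 -0.481 -0.820
outer loop
vertex 3.395 0.056 -3.647
vertex 3.58 -0.749 -3.105
vertex 2.69 -0.624 -3.515
endloop
endfacet
facet normal 0.047 0.642 -0.765
outer loop
vertex 3.215 0.806 -3.029
vertex 3.395 0.056 -3.647
vertex 2.464 0.337 -3.468
endloop
endfacet

endsolid


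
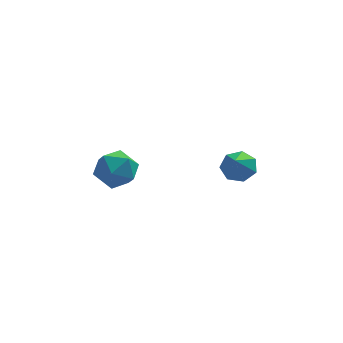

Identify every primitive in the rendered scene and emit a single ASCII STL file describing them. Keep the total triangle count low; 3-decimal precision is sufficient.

solid 
facet normal 0.197 0.629 -0.752
outer loop
vertex 3.619 3.647 -2.05
vertex 2.781 4.107 -1.885
vertex 3.655 4.288 -1.505
endloop
endfacet
facet normal 0.787 -0.425 0.447
outer loop
vertex 3.619 3.647 -2.05
vertex 3.655 4.288 -1.505
vertex 2.439 3.013 -0.575
endloop
endfacet
facet normal 0.197 0.629 -0.752
outer loop
vertex 3.655 4.288 -1.505
vertex 2.781 4.107 -1.885
vertex 3.033 4.792 -1.246
endloop
endfacet
facet normal 0.488 0.161 0.858
outer loop
vertex 3.655 4.288 -1.505
vertex 3.033 4.792 -1.246
vertex 2.439 3.013 -0.575
endloop
endfacet
facet normal 0.197 0.629 -0.752
outer loop
vertex 3.033 4.792 -1.246
vertex 2.781 4.107 -1.885
vertex 2.221 4.781 -1.468
endloop
endfacet
facet normal -0.245 0.413 0.877
outer loop
vertex 3.033 4.792 -1.246
vertex 2.221 4.781 -1.468
vertex 2.439 3.013 -0.575
endloop
endfacet
facet normal 0.197 0.629 -0.752
outer loop
vertex 2.221 4.781 -1.468
vertex 2.781 4.107 -1.885
vertex 1.831 4.262 -2.004
endloop
endfacet
facet normal -0.861 0.141 0.489
outer loop
vertex 2.221 4.781 -1.468
vertex 1.831 4.262 -2.004
vertex 2.439 3.013 -0.575
endloop
endfacet
facet normal 0.197 0.628 -0.753
outer loop
vertex 1.831 4.262 -2.004
vertex 2.781 4.107 -1.885
vertex 2.156 3.626 -2.45
endloop
endfacet
facet normal -0.894 -0.448 -0.012
outer loop
vertex 1.831 4.262 -2.004
vertex 2.156 3.626 -2.45
vertex 2.439 3.013 -0.575
endloop
endfacet
facet normal 0.197 0.628 -0.753
outer loop
vertex 2.156 3.626 -2.45
vertex 2.781 4.107 -1.885
vertex 2.952 3.353 -2.47
endloop
endfacet
facet normal -0.320 -0.914 -0.251
outer loop
vertex 2.156 3.626 -2.45
vertex 2.952 3.353 -2.47
vertex 2.439 3.013 -0.575
endloop
endfacet
facet normal 0.197 0.628 -0.753
outer loop
vertex 2.952 3.353 -2.47
vertex 2.781 4.107 -1.885
vertex 3.619 3.647 -2.05
endloop
endfacet
facet normal 0.427 -0.903 -0.046
outer loop
vertex 2.952 3.353 -2.47
vertex 3.619 3.647 -2.05
vertex 2.439 3.013 -0.575
endloop
endfacet
facet normal -0.898 0.201 0.391
outer loop
vertex -4.271 2.988 -0.044
vertex -4.603 1.802 -0.196
vertex -4.062 2.165 0.86
endloop
endfacet
facet normal -0.399 0.630 0.666
outer loop
vertex -4.271 2.988 -0.044
vertex -4.062 2.165 0.86
vertex -3.198 3.01 0.578
endloop
endfacet
facet normal -0.095 0.987 0.128
outer loop
vertex -4.271 2.988 -0.044
vertex -3.198 3.01 0.578
vertex -3.206 3.169 -0.652
endloop
endfacet
facet normal -0.405 0.779 -0.478
outer loop
vertex -4.271 2.988 -0.044
vertex -3.206 3.169 -0.652
vertex -4.074 2.423 -1.131
endloop
endfacet
facet normal -0.902 0.293 -0.316
outer loop
vertex -4.271 2.988 -0.044
vertex -4.074 2.423 -1.131
vertex -4.603 1.802 -0.196
endloop
endfacet
facet normal 0.100 0.221 0.970
outer loop
vertex -3.198 3.01 0.578
vertex -4.062 2.165 0.86
vertex -2.866 1.837 0.811
endloop
endfacet
facet normal -0.707 -0.474 0.525
outer loop
vertex -4.062 2.165 0.86
vertex -4.603 1.802 -0.196
vertex -3.734 1.091 0.332
endloop
endfacet
facet normal -0.714 -0.325 -0.620
outer loop
vertex -4.603 1.802 -0.196
vertex -4.074 2.423 -1.131
vertex -3.742 1.25 -0.898
endloop
endfacet
facet normal 0.090 0.461 -0.883
outer loop
vertex -4.074 2.423 -1.131
vertex -3.206 3.169 -0.652
vertex -2.878 2.095 -1.18
endloop
endfacet
facet normal 0.593 0.799 0.099
outer loop
vertex -3.206 3.169 -0.652
vertex -3.198 3.01 0.578
vertex -2.337 2.458 -0.124
endloop
endfacet
facet normal 0.405 -0.779 0.478
outer loop
vertex -2.669 1.272 -0.276
vertex -2.866 1.837 0.811
vertex -3.734 1.091 0.332
endloop
endfacet
facet normal 0.095 -0.987 -0.128
outer loop
vertex -2.669 1.272 -0.276
vertex -3.734 1.091 0.332
vertex -3.742 1.25 -0.898
endloop
endfacet
facet normal 0.399 -0.630 -0.666
outer loop
vertex -2.669 1.272 -0.276
vertex -3.742 1.25 -0.898
vertex -2.878 2.095 -1.18
endloop
endfacet
facet normal 0.898 -0.201 -0.391
outer loop
vertex -2.669 1.272 -0.276
vertex -2.878 2.095 -1.18
vertex -2.337 2.458 -0.124
endloop
endfacet
facet normal 0.902 -0.293 0.316
outer loop
vertex -2.669 1.272 -0.276
vertex -2.337 2.458 -0.124
vertex -2.866 1.837 0.811
endloop
endfacet
facet normal -0.090 -0.461 0.883
outer loop
vertex -3.734 1.091 0.332
vertex -2.866 1.837 0.811
vertex -4.062 2.165 0.86
endloop
endfacet
facet normal -0.593 -0.799 -0.099
outer loop
vertex -3.742 1.25 -0.898
vertex -3.734 1.091 0.332
vertex -4.603 1.802 -0.196
endloop
endfacet
facet normal -0.100 -0.221 -0.970
outer loop
vertex -2.878 2.095 -1.18
vertex -3.742 1.25 -0.898
vertex -4.074 2.423 -1.131
endloop
endfacet
facet normal 0.707 0.474 -0.525
outer loop
vertex -2.337 2.458 -0.124
vertex -2.878 2.095 -1.18
vertex -3.206 3.169 -0.652
endloop
endfacet
facet normal 0.714 0.325 0.620
outer loop
vertex -2.866 1.837 0.811
vertex -2.337 2.458 -0.124
vertex -3.198 3.01 0.578
endloop
endfacet

endsolid


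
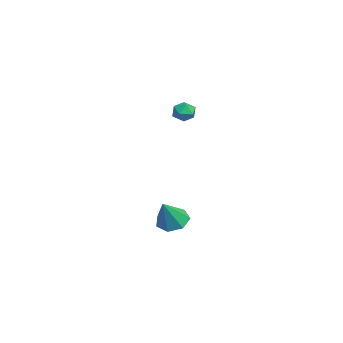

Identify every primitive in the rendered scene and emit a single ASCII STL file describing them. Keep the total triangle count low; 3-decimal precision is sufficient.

solid 
facet normal -0.499 0.308 -0.810
outer loop
vertex 0.623 2.799 -5.22
vertex -0.174 3.148 -4.597
vertex 0.694 3.678 -4.93
endloop
endfacet
facet normal 0.992 -0.041 -0.119
outer loop
vertex 0.623 2.799 -5.22
vertex 0.694 3.678 -4.93
vertex 0.894 2.492 -2.863
endloop
endfacet
facet normal -0.498 0.307 -0.811
outer loop
vertex 0.694 3.678 -4.93
vertex -0.174 3.148 -4.597
vertex 0.111 4.159 -4.39
endloop
endfacet
facet normal 0.750 0.602 0.273
outer loop
vertex 0.694 3.678 -4.93
vertex 0.111 4.159 -4.39
vertex 0.894 2.492 -2.863
endloop
endfacet
facet normal -0.499 0.307 -0.811
outer loop
vertex 0.111 4.159 -4.39
vertex -0.174 3.148 -4.597
vertex -0.686 3.878 -4.006
endloop
endfacet
facet normal 0.097 0.697 0.711
outer loop
vertex 0.111 4.159 -4.39
vertex -0.686 3.878 -4.006
vertex 0.894 2.492 -2.863
endloop
endfacet
facet normal -0.499 0.307 -0.811
outer loop
vertex -0.686 3.878 -4.006
vertex -0.174 3.148 -4.597
vertex -1.097 3.048 -4.067
endloop
endfacet
facet normal -0.474 0.171 0.864
outer loop
vertex -0.686 3.878 -4.006
vertex -1.097 3.048 -4.067
vertex 0.894 2.492 -2.863
endloop
endfacet
facet normal -0.499 0.306 -0.811
outer loop
vertex -1.097 3.048 -4.067
vertex -0.174 3.148 -4.597
vertex -0.813 2.293 -4.527
endloop
endfacet
facet normal -0.535 -0.577 0.617
outer loop
vertex -1.097 3.048 -4.067
vertex -0.813 2.293 -4.527
vertex 0.894 2.492 -2.863
endloop
endfacet
facet normal -0.500 0.307 -0.810
outer loop
vertex -0.813 2.293 -4.527
vertex -0.174 3.148 -4.597
vertex -0.047 2.183 -5.041
endloop
endfacet
facet normal -0.037 -0.987 0.156
outer loop
vertex -0.813 2.293 -4.527
vertex -0.047 2.183 -5.041
vertex 0.894 2.492 -2.863
endloop
endfacet
facet normal -0.499 0.307 -0.810
outer loop
vertex -0.047 2.183 -5.041
vertex -0.174 3.148 -4.597
vertex 0.623 2.799 -5.22
endloop
endfacet
facet normal 0.642 -0.748 -0.171
outer loop
vertex -0.047 2.183 -5.041
vertex 0.623 2.799 -5.22
vertex 0.894 2.492 -2.863
endloop
endfacet
facet normal -0.072 0.460 0.885
outer loop
vertex -0.799 4.516 4.206
vertex -1.136 3.872 4.513
vertex -0.352 3.955 4.534
endloop
endfacet
facet normal 0.494 0.697 0.519
outer loop
vertex -0.799 4.516 4.206
vertex -0.352 3.955 4.534
vertex -0.125 4.296 3.86
endloop
endfacet
facet normal 0.261 0.960 -0.102
outer loop
vertex -0.799 4.516 4.206
vertex -0.125 4.296 3.86
vertex -0.769 4.425 3.423
endloop
endfacet
facet normal -0.449 0.886 -0.120
outer loop
vertex -0.799 4.516 4.206
vertex -0.769 4.425 3.423
vertex -1.394 4.163 3.827
endloop
endfacet
facet normal -0.654 0.576 0.490
outer loop
vertex -0.799 4.516 4.206
vertex -1.394 4.163 3.827
vertex -1.136 3.872 4.513
endloop
endfacet
facet normal 0.915 0.138 0.378
outer loop
vertex -0.125 4.296 3.86
vertex -0.352 3.955 4.534
vertex -0.046 3.517 3.953
endloop
endfacet
facet normal -0.000 -0.245 0.969
outer loop
vertex -0.352 3.955 4.534
vertex -1.136 3.872 4.513
vertex -0.671 3.255 4.357
endloop
endfacet
facet normal -0.942 -0.056 0.331
outer loop
vertex -1.136 3.872 4.513
vertex -1.394 4.163 3.827
vertex -1.315 3.384 3.92
endloop
endfacet
facet normal -0.610 0.444 -0.656
outer loop
vertex -1.394 4.163 3.827
vertex -0.769 4.425 3.423
vertex -1.088 3.725 3.246
endloop
endfacet
facet normal 0.538 0.564 -0.626
outer loop
vertex -0.769 4.425 3.423
vertex -0.125 4.296 3.86
vertex -0.304 3.808 3.267
endloop
endfacet
facet normal 0.449 -0.886 0.120
outer loop
vertex -0.641 3.164 3.574
vertex -0.046 3.517 3.953
vertex -0.671 3.255 4.357
endloop
endfacet
facet normal -0.261 -0.960 0.102
outer loop
vertex -0.641 3.164 3.574
vertex -0.671 3.255 4.357
vertex -1.315 3.384 3.92
endloop
endfacet
facet normal -0.494 -0.697 -0.519
outer loop
vertex -0.641 3.164 3.574
vertex -1.315 3.384 3.92
vertex -1.088 3.725 3.246
endloop
endfacet
facet normal 0.072 -0.460 -0.885
outer loop
vertex -0.641 3.164 3.574
vertex -1.088 3.725 3.246
vertex -0.304 3.808 3.267
endloop
endfacet
facet normal 0.654 -0.576 -0.490
outer loop
vertex -0.641 3.164 3.574
vertex -0.304 3.808 3.267
vertex -0.046 3.517 3.953
endloop
endfacet
facet normal 0.610 -0.444 0.656
outer loop
vertex -0.671 3.255 4.357
vertex -0.046 3.517 3.953
vertex -0.352 3.955 4.534
endloop
endfacet
facet normal -0.538 -0.564 0.626
outer loop
vertex -1.315 3.384 3.92
vertex -0.671 3.255 4.357
vertex -1.136 3.872 4.513
endloop
endfacet
facet normal -0.915 -0.138 -0.378
outer loop
vertex -1.088 3.725 3.246
vertex -1.315 3.384 3.92
vertex -1.394 4.163 3.827
endloop
endfacet
facet normal 0.000 0.245 -0.969
outer loop
vertex -0.304 3.808 3.267
vertex -1.088 3.725 3.246
vertex -0.769 4.425 3.423
endloop
endfacet
facet normal 0.942 0.056 -0.331
outer loop
vertex -0.046 3.517 3.953
vertex -0.304 3.808 3.267
vertex -0.125 4.296 3.86
endloop
endfacet

endsolid


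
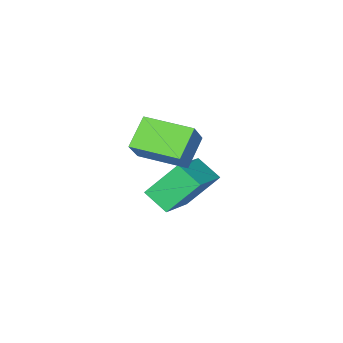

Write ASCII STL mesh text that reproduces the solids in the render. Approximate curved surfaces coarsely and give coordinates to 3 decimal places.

solid 
facet normal -0.554 0.343 0.758
outer loop
vertex -4.573 -1.97 -1.629
vertex -3.385 -1.169 -1.124
vertex -4.831 -1.271 -2.134
endloop
endfacet
facet normal -0.781 -0.528 -0.332
outer loop
vertex -4.055 -1.751 -3.196
vertex -4.573 -1.97 -1.629
vertex -4.831 -1.271 -2.134
endloop
endfacet
facet normal -0.554 0.344 0.758
outer loop
vertex -4.831 -1.271 -2.134
vertex -3.385 -1.169 -1.124
vertex -3.642 -0.469 -1.629
endloop
endfacet
facet normal -0.286 0.777 -0.560
outer loop
vertex -3.642 -0.469 -1.629
vertex -4.055 -1.751 -3.196
vertex -4.831 -1.271 -2.134
endloop
endfacet
facet normal 0.286 -0.777 0.560
outer loop
vertex -4.573 -1.97 -1.629
vertex -2.609 -1.649 -2.186
vertex -3.385 -1.169 -1.124
endloop
endfacet
facet normal -0.782 -0.527 -0.332
outer loop
vertex -3.798 -2.451 -2.691
vertex -4.573 -1.97 -1.629
vertex -4.055 -1.751 -3.196
endloop
endfacet
facet normal 0.286 -0.777 0.561
outer loop
vertex -3.798 -2.451 -2.691
vertex -2.609 -1.649 -2.186
vertex -4.573 -1.97 -1.629
endloop
endfacet
facet normal 0.782 0.527 0.333
outer loop
vertex -3.385 -1.169 -1.124
vertex -2.609 -1.649 -2.186
vertex -3.642 -0.469 -1.629
endloop
endfacet
facet normal -0.286 0.777 -0.561
outer loop
vertex -2.867 -0.95 -2.691
vertex -4.055 -1.751 -3.196
vertex -3.642 -0.469 -1.629
endloop
endfacet
facet normal 0.782 0.528 0.331
outer loop
vertex -3.642 -0.469 -1.629
vertex -2.609 -1.649 -2.186
vertex -2.867 -0.95 -2.691
endloop
endfacet
facet normal 0.554 -0.344 -0.758
outer loop
vertex -2.867 -0.95 -2.691
vertex -3.798 -2.451 -2.691
vertex -4.055 -1.751 -3.196
endloop
endfacet
facet normal 0.554 -0.344 -0.758
outer loop
vertex -2.609 -1.649 -2.186
vertex -3.798 -2.451 -2.691
vertex -2.867 -0.95 -2.691
endloop
endfacet
facet normal -0.642 -0.352 0.681
outer loop
vertex -2.127 -0.877 1.26
vertex -2.915 0.322 1.136
vertex -2.658 -1.301 0.54
endloop
endfacet
facet normal 0.547 -0.832 0.087
outer loop
vertex -1.965 -0.922 -0.196
vertex -2.127 -0.877 1.26
vertex -2.658 -1.301 0.54
endloop
endfacet
facet normal -0.642 -0.352 0.681
outer loop
vertex -2.658 -1.301 0.54
vertex -2.915 0.322 1.136
vertex -3.447 -0.102 0.416
endloop
endfacet
facet normal -0.537 -0.429 -0.726
outer loop
vertex -3.447 -0.102 0.416
vertex -1.965 -0.922 -0.196
vertex -2.658 -1.301 0.54
endloop
endfacet
facet normal 0.537 0.428 0.727
outer loop
vertex -2.127 -0.877 1.26
vertex -2.222 0.701 0.4
vertex -2.915 0.322 1.136
endloop
endfacet
facet normal 0.547 -0.833 0.087
outer loop
vertex -1.433 -0.498 0.524
vertex -2.127 -0.877 1.26
vertex -1.965 -0.922 -0.196
endloop
endfacet
facet normal 0.537 0.428 0.727
outer loop
vertex -1.433 -0.498 0.524
vertex -2.222 0.701 0.4
vertex -2.127 -0.877 1.26
endloop
endfacet
facet normal -0.547 0.833 -0.086
outer loop
vertex -2.915 0.322 1.136
vertex -2.222 0.701 0.4
vertex -3.447 -0.102 0.416
endloop
endfacet
facet normal -0.537 -0.428 -0.727
outer loop
vertex -2.753 0.277 -0.32
vertex -1.965 -0.922 -0.196
vertex -3.447 -0.102 0.416
endloop
endfacet
facet normal -0.547 0.833 -0.087
outer loop
vertex -3.447 -0.102 0.416
vertex -2.222 0.701 0.4
vertex -2.753 0.277 -0.32
endloop
endfacet
facet normal 0.642 0.351 -0.681
outer loop
vertex -2.753 0.277 -0.32
vertex -1.433 -0.498 0.524
vertex -1.965 -0.922 -0.196
endloop
endfacet
facet normal 0.642 0.352 -0.681
outer loop
vertex -2.222 0.701 0.4
vertex -1.433 -0.498 0.524
vertex -2.753 0.277 -0.32
endloop
endfacet

endsolid


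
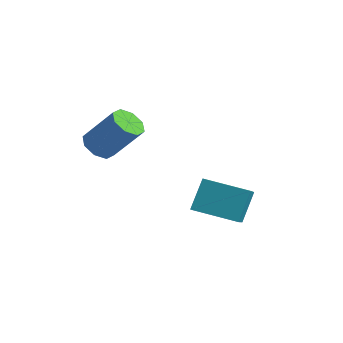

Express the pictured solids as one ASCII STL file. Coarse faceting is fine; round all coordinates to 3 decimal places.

solid 
facet normal -0.908 -0.362 0.212
outer loop
vertex -0.64 -1.912 0.62
vertex -0.689 -1.221 1.588
vertex -1.404 -0.577 -0.371
endloop
endfacet
facet normal 0.040 -0.581 -0.813
outer loop
vertex -0.051 -0.039 -0.688
vertex -0.64 -1.912 0.62
vertex -1.404 -0.577 -0.371
endloop
endfacet
facet normal -0.908 -0.362 0.212
outer loop
vertex -1.404 -0.577 -0.371
vertex -0.689 -1.221 1.588
vertex -1.453 0.114 0.596
endloop
endfacet
facet normal -0.417 0.729 -0.542
outer loop
vertex -1.453 0.114 0.596
vertex -0.051 -0.039 -0.688
vertex -1.404 -0.577 -0.371
endloop
endfacet
facet normal 0.417 -0.730 0.542
outer loop
vertex -0.64 -1.912 0.62
vertex 0.664 -0.683 1.271
vertex -0.689 -1.221 1.588
endloop
endfacet
facet normal 0.041 -0.581 -0.813
outer loop
vertex 0.713 -1.374 0.304
vertex -0.64 -1.912 0.62
vertex -0.051 -0.039 -0.688
endloop
endfacet
facet normal 0.417 -0.729 0.542
outer loop
vertex 0.713 -1.374 0.304
vertex 0.664 -0.683 1.271
vertex -0.64 -1.912 0.62
endloop
endfacet
facet normal -0.041 0.581 0.813
outer loop
vertex -0.689 -1.221 1.588
vertex 0.664 -0.683 1.271
vertex -1.453 0.114 0.596
endloop
endfacet
facet normal -0.417 0.730 -0.542
outer loop
vertex -0.1 0.652 0.28
vertex -0.051 -0.039 -0.688
vertex -1.453 0.114 0.596
endloop
endfacet
facet normal -0.041 0.580 0.813
outer loop
vertex -1.453 0.114 0.596
vertex 0.664 -0.683 1.271
vertex -0.1 0.652 0.28
endloop
endfacet
facet normal 0.908 0.362 -0.212
outer loop
vertex -0.1 0.652 0.28
vertex 0.713 -1.374 0.304
vertex -0.051 -0.039 -0.688
endloop
endfacet
facet normal 0.908 0.362 -0.212
outer loop
vertex 0.664 -0.683 1.271
vertex 0.713 -1.374 0.304
vertex -0.1 0.652 0.28
endloop
endfacet
facet normal -0.596 -0.214 -0.774
outer loop
vertex -3.35 -2.395 2.072
vertex -3.821 -2.182 2.376
vertex -3.418 -1.946 2.0
endloop
endfacet
facet normal 0.788 0.021 -0.615
outer loop
vertex -3.35 -2.395 2.072
vertex -3.418 -1.946 2.0
vertex -2.448 -2.071 3.239
endloop
endfacet
facet normal 0.788 0.021 -0.615
outer loop
vertex -2.448 -2.071 3.239
vertex -3.418 -1.946 2.0
vertex -2.516 -1.622 3.167
endloop
endfacet
facet normal 0.597 0.214 0.773
outer loop
vertex -2.448 -2.071 3.239
vertex -2.516 -1.622 3.167
vertex -2.919 -1.858 3.544
endloop
endfacet
facet normal -0.596 -0.215 -0.774
outer loop
vertex -3.418 -1.946 2.0
vertex -3.821 -2.182 2.376
vertex -3.722 -1.636 2.148
endloop
endfacet
facet normal 0.453 0.705 -0.546
outer loop
vertex -3.418 -1.946 2.0
vertex -3.722 -1.636 2.148
vertex -2.516 -1.622 3.167
endloop
endfacet
facet normal 0.452 0.706 -0.545
outer loop
vertex -2.516 -1.622 3.167
vertex -3.722 -1.636 2.148
vertex -2.82 -1.312 3.316
endloop
endfacet
facet normal 0.597 0.214 0.773
outer loop
vertex -2.516 -1.622 3.167
vertex -2.82 -1.312 3.316
vertex -2.919 -1.858 3.544
endloop
endfacet
facet normal -0.598 -0.214 -0.772
outer loop
vertex -3.722 -1.636 2.148
vertex -3.821 -2.182 2.376
vertex -4.084 -1.646 2.431
endloop
endfacet
facet normal -0.149 0.976 -0.156
outer loop
vertex -3.722 -1.636 2.148
vertex -4.084 -1.646 2.431
vertex -2.82 -1.312 3.316
endloop
endfacet
facet normal -0.149 0.976 -0.156
outer loop
vertex -2.82 -1.312 3.316
vertex -4.084 -1.646 2.431
vertex -3.182 -1.322 3.598
endloop
endfacet
facet normal 0.597 0.215 0.773
outer loop
vertex -2.82 -1.312 3.316
vertex -3.182 -1.322 3.598
vertex -2.919 -1.858 3.544
endloop
endfacet
facet normal -0.597 -0.214 -0.773
outer loop
vertex -4.084 -1.646 2.431
vertex -3.821 -2.182 2.376
vertex -4.292 -1.969 2.681
endloop
endfacet
facet normal -0.662 0.676 0.324
outer loop
vertex -4.084 -1.646 2.431
vertex -4.292 -1.969 2.681
vertex -3.182 -1.322 3.598
endloop
endfacet
facet normal -0.662 0.676 0.324
outer loop
vertex -3.182 -1.322 3.598
vertex -4.292 -1.969 2.681
vertex -3.39 -1.645 3.848
endloop
endfacet
facet normal 0.596 0.215 0.774
outer loop
vertex -3.182 -1.322 3.598
vertex -3.39 -1.645 3.848
vertex -2.919 -1.858 3.544
endloop
endfacet
facet normal -0.597 -0.214 -0.773
outer loop
vertex -4.292 -1.969 2.681
vertex -3.821 -2.182 2.376
vertex -4.224 -2.418 2.753
endloop
endfacet
facet normal -0.788 -0.021 0.615
outer loop
vertex -4.292 -1.969 2.681
vertex -4.224 -2.418 2.753
vertex -3.39 -1.645 3.848
endloop
endfacet
facet normal -0.788 -0.021 0.615
outer loop
vertex -3.39 -1.645 3.848
vertex -4.224 -2.418 2.753
vertex -3.322 -2.094 3.92
endloop
endfacet
facet normal 0.596 0.214 0.774
outer loop
vertex -3.39 -1.645 3.848
vertex -3.322 -2.094 3.92
vertex -2.919 -1.858 3.544
endloop
endfacet
facet normal -0.597 -0.214 -0.773
outer loop
vertex -4.224 -2.418 2.753
vertex -3.821 -2.182 2.376
vertex -3.92 -2.728 2.604
endloop
endfacet
facet normal -0.452 -0.706 0.545
outer loop
vertex -4.224 -2.418 2.753
vertex -3.92 -2.728 2.604
vertex -3.322 -2.094 3.92
endloop
endfacet
facet normal -0.453 -0.705 0.546
outer loop
vertex -3.322 -2.094 3.92
vertex -3.92 -2.728 2.604
vertex -3.018 -2.404 3.772
endloop
endfacet
facet normal 0.596 0.215 0.774
outer loop
vertex -3.322 -2.094 3.92
vertex -3.018 -2.404 3.772
vertex -2.919 -1.858 3.544
endloop
endfacet
facet normal -0.597 -0.215 -0.773
outer loop
vertex -3.92 -2.728 2.604
vertex -3.821 -2.182 2.376
vertex -3.558 -2.718 2.322
endloop
endfacet
facet normal 0.149 -0.976 0.156
outer loop
vertex -3.92 -2.728 2.604
vertex -3.558 -2.718 2.322
vertex -3.018 -2.404 3.772
endloop
endfacet
facet normal 0.149 -0.976 0.156
outer loop
vertex -3.018 -2.404 3.772
vertex -3.558 -2.718 2.322
vertex -2.656 -2.394 3.489
endloop
endfacet
facet normal 0.598 0.214 0.772
outer loop
vertex -3.018 -2.404 3.772
vertex -2.656 -2.394 3.489
vertex -2.919 -1.858 3.544
endloop
endfacet
facet normal -0.596 -0.215 -0.774
outer loop
vertex -3.558 -2.718 2.322
vertex -3.821 -2.182 2.376
vertex -3.35 -2.395 2.072
endloop
endfacet
facet normal 0.662 -0.676 -0.324
outer loop
vertex -3.558 -2.718 2.322
vertex -3.35 -2.395 2.072
vertex -2.656 -2.394 3.489
endloop
endfacet
facet normal 0.662 -0.676 -0.324
outer loop
vertex -2.656 -2.394 3.489
vertex -3.35 -2.395 2.072
vertex -2.448 -2.071 3.239
endloop
endfacet
facet normal 0.597 0.214 0.773
outer loop
vertex -2.656 -2.394 3.489
vertex -2.448 -2.071 3.239
vertex -2.919 -1.858 3.544
endloop
endfacet

endsolid


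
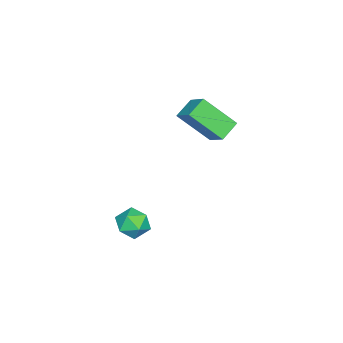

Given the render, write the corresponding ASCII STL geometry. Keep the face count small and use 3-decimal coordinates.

solid 
facet normal -0.838 0.271 0.473
outer loop
vertex -1.22 -2.056 3.742
vertex -0.647 -1.336 4.344
vertex -1.501 -0.83 2.541
endloop
endfacet
facet normal -0.520 -0.655 -0.547
outer loop
vertex -0.713 -1.084 2.096
vertex -1.22 -2.056 3.742
vertex -1.501 -0.83 2.541
endloop
endfacet
facet normal -0.838 0.271 0.473
outer loop
vertex -1.501 -0.83 2.541
vertex -0.647 -1.336 4.344
vertex -0.928 -0.109 3.143
endloop
endfacet
facet normal -0.162 0.705 -0.690
outer loop
vertex -0.928 -0.109 3.143
vertex -0.713 -1.084 2.096
vertex -1.501 -0.83 2.541
endloop
endfacet
facet normal 0.162 -0.706 0.690
outer loop
vertex -1.22 -2.056 3.742
vertex 0.141 -1.59 3.899
vertex -0.647 -1.336 4.344
endloop
endfacet
facet normal -0.521 -0.655 -0.547
outer loop
vertex -0.432 -2.311 3.297
vertex -1.22 -2.056 3.742
vertex -0.713 -1.084 2.096
endloop
endfacet
facet normal 0.162 -0.705 0.690
outer loop
vertex -0.432 -2.311 3.297
vertex 0.141 -1.59 3.899
vertex -1.22 -2.056 3.742
endloop
endfacet
facet normal 0.520 0.655 0.548
outer loop
vertex -0.647 -1.336 4.344
vertex 0.141 -1.59 3.899
vertex -0.928 -0.109 3.143
endloop
endfacet
facet normal -0.161 0.705 -0.690
outer loop
vertex -0.14 -0.364 2.698
vertex -0.713 -1.084 2.096
vertex -0.928 -0.109 3.143
endloop
endfacet
facet normal 0.521 0.655 0.547
outer loop
vertex -0.928 -0.109 3.143
vertex 0.141 -1.59 3.899
vertex -0.14 -0.364 2.698
endloop
endfacet
facet normal 0.838 -0.271 -0.473
outer loop
vertex -0.14 -0.364 2.698
vertex -0.432 -2.311 3.297
vertex -0.713 -1.084 2.096
endloop
endfacet
facet normal 0.838 -0.271 -0.473
outer loop
vertex 0.141 -1.59 3.899
vertex -0.432 -2.311 3.297
vertex -0.14 -0.364 2.698
endloop
endfacet
facet normal 0.162 0.952 0.260
outer loop
vertex 1.975 -2.351 -1.414
vertex 1.942 -2.542 -0.693
vertex 2.596 -2.555 -1.053
endloop
endfacet
facet normal 0.475 0.802 -0.363
outer loop
vertex 1.975 -2.351 -1.414
vertex 2.596 -2.555 -1.053
vertex 2.472 -2.797 -1.749
endloop
endfacet
facet normal -0.031 0.578 -0.816
outer loop
vertex 1.975 -2.351 -1.414
vertex 2.472 -2.797 -1.749
vertex 1.741 -2.934 -1.818
endloop
endfacet
facet normal -0.657 0.590 -0.471
outer loop
vertex 1.975 -2.351 -1.414
vertex 1.741 -2.934 -1.818
vertex 1.414 -2.777 -1.165
endloop
endfacet
facet normal -0.538 0.821 0.193
outer loop
vertex 1.975 -2.351 -1.414
vertex 1.414 -2.777 -1.165
vertex 1.942 -2.542 -0.693
endloop
endfacet
facet normal 0.930 0.263 -0.257
outer loop
vertex 2.472 -2.797 -1.749
vertex 2.596 -2.555 -1.053
vertex 2.746 -3.263 -1.235
endloop
endfacet
facet normal 0.424 0.506 0.751
outer loop
vertex 2.596 -2.555 -1.053
vertex 1.942 -2.542 -0.693
vertex 2.419 -3.106 -0.582
endloop
endfacet
facet normal -0.706 0.295 0.644
outer loop
vertex 1.942 -2.542 -0.693
vertex 1.414 -2.777 -1.165
vertex 1.688 -3.243 -0.651
endloop
endfacet
facet normal -0.899 -0.080 -0.431
outer loop
vertex 1.414 -2.777 -1.165
vertex 1.741 -2.934 -1.818
vertex 1.564 -3.485 -1.347
endloop
endfacet
facet normal 0.112 -0.100 -0.989
outer loop
vertex 1.741 -2.934 -1.818
vertex 2.472 -2.797 -1.749
vertex 2.218 -3.498 -1.707
endloop
endfacet
facet normal 0.657 -0.590 0.471
outer loop
vertex 2.185 -3.689 -0.986
vertex 2.746 -3.263 -1.235
vertex 2.419 -3.106 -0.582
endloop
endfacet
facet normal 0.031 -0.578 0.816
outer loop
vertex 2.185 -3.689 -0.986
vertex 2.419 -3.106 -0.582
vertex 1.688 -3.243 -0.651
endloop
endfacet
facet normal -0.475 -0.802 0.363
outer loop
vertex 2.185 -3.689 -0.986
vertex 1.688 -3.243 -0.651
vertex 1.564 -3.485 -1.347
endloop
endfacet
facet normal -0.162 -0.952 -0.260
outer loop
vertex 2.185 -3.689 -0.986
vertex 1.564 -3.485 -1.347
vertex 2.218 -3.498 -1.707
endloop
endfacet
facet normal 0.538 -0.821 -0.193
outer loop
vertex 2.185 -3.689 -0.986
vertex 2.218 -3.498 -1.707
vertex 2.746 -3.263 -1.235
endloop
endfacet
facet normal 0.899 0.080 0.431
outer loop
vertex 2.419 -3.106 -0.582
vertex 2.746 -3.263 -1.235
vertex 2.596 -2.555 -1.053
endloop
endfacet
facet normal -0.112 0.100 0.989
outer loop
vertex 1.688 -3.243 -0.651
vertex 2.419 -3.106 -0.582
vertex 1.942 -2.542 -0.693
endloop
endfacet
facet normal -0.930 -0.263 0.257
outer loop
vertex 1.564 -3.485 -1.347
vertex 1.688 -3.243 -0.651
vertex 1.414 -2.777 -1.165
endloop
endfacet
facet normal -0.424 -0.506 -0.751
outer loop
vertex 2.218 -3.498 -1.707
vertex 1.564 -3.485 -1.347
vertex 1.741 -2.934 -1.818
endloop
endfacet
facet normal 0.706 -0.295 -0.644
outer loop
vertex 2.746 -3.263 -1.235
vertex 2.218 -3.498 -1.707
vertex 2.472 -2.797 -1.749
endloop
endfacet

endsolid
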